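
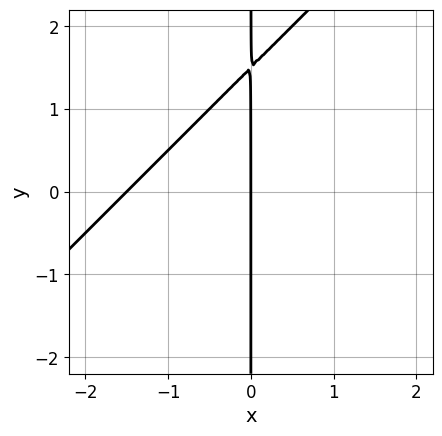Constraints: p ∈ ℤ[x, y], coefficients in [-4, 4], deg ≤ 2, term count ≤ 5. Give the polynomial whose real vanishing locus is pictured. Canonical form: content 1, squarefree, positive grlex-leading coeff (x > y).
(a) deg p = 2. A generic line meets the curve in up to 2 points.
(b) Against the integer gridlines: it meets the x-axis at x = 0 (among the integer gridlines); the visible y-axis segment lies entirely on the curve.
(c) Putting this together gives p.

2*x^2 - 2*x*y + 3*x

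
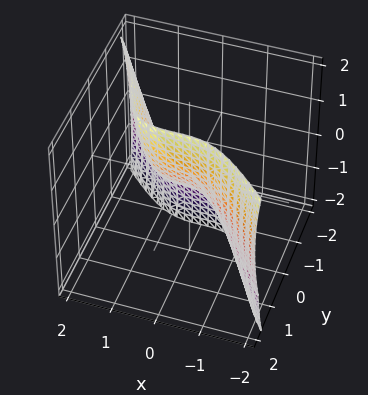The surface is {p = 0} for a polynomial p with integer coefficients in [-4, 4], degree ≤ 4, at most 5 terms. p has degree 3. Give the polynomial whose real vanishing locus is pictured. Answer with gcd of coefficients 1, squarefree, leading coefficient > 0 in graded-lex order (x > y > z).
3*x^3 + 3*y^3 + y*z^2 + y - 3*z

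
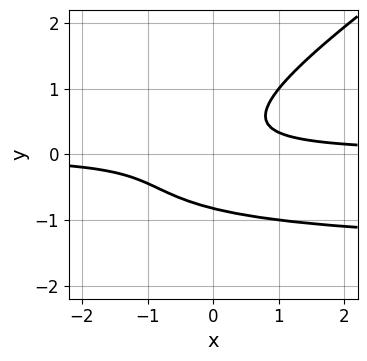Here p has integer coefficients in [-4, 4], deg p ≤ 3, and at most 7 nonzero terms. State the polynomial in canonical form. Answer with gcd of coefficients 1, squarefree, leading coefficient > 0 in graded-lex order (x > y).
(a) deg p = 3. The shape is more complex than any degree-2 curve.
(b) Observable constraints: it misses every integer gridline on the x-axis.
(c) Matching integer coefficients to the picture gives p.

2*x*y^2 - 3*y^3 + 3*x*y - y^2 - 1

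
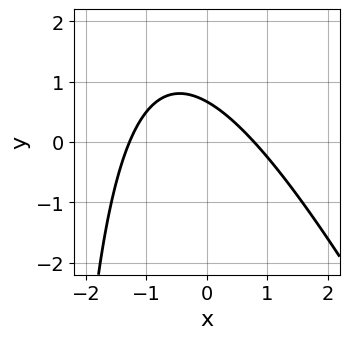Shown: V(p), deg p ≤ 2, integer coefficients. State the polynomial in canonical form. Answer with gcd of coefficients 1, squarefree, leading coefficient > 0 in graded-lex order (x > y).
2*x^2 + x*y + x + 3*y - 2

First, the degree is 2 — a generic line meets the curve in up to 2 points.
Finally, solving for integer coefficients yields p as stated.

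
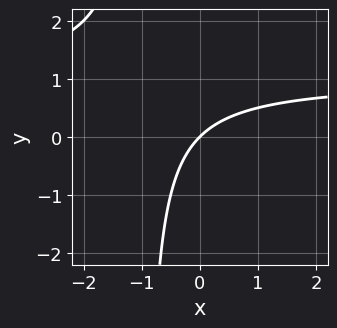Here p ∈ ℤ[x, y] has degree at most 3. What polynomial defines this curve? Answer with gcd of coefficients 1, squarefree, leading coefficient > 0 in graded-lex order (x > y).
x*y - x + y

The degree is 2 — a generic line meets the curve in up to 2 points.
Against the integer gridlines: it meets the y-axis at y = 0 (among the integer gridlines); it meets the x-axis at x = 0 (among the integer gridlines).
Assembling these constraints gives the stated polynomial.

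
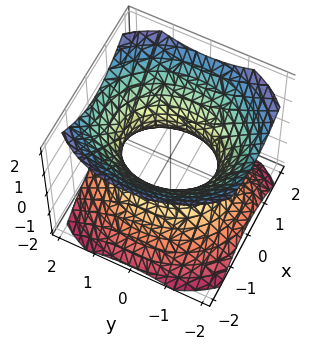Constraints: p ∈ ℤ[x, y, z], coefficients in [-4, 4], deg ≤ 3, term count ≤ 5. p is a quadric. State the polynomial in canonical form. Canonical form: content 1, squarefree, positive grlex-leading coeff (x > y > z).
3*x^2 + 2*y^2 - 3*z^2 - 3

1. Degree: one connected sheet with a waist; a quadric, so deg p = 2.
2. Symmetries: the z ↦ −z reflection is a symmetry, so z appears only in even powers; it's symmetric under x → −x, forcing even powers of x; mirror symmetry y ↦ −y ⇒ only even powers of y.
3. Against the integer gridlines: the x-axis gridline crossings are at x ∈ {-1, 1}; it misses every integer gridline on the z-axis.
4. Matching integer coefficients to the picture gives p.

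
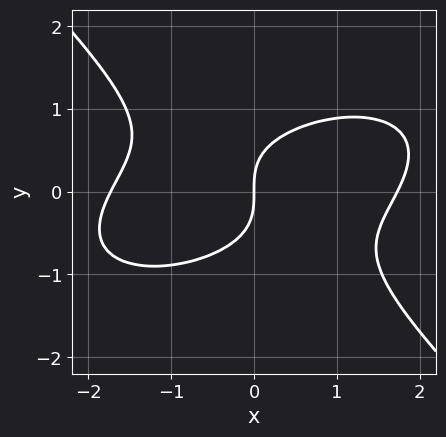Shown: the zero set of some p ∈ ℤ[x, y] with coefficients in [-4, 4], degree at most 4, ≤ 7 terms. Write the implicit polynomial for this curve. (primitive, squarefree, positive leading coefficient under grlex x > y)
x^3 - x^2*y + x*y^2 + 3*y^3 - 3*x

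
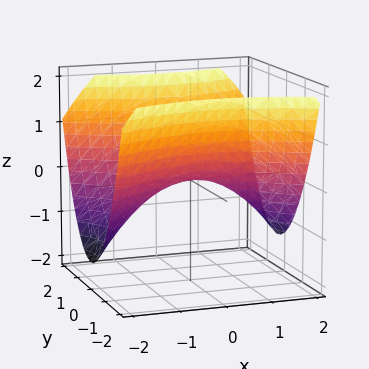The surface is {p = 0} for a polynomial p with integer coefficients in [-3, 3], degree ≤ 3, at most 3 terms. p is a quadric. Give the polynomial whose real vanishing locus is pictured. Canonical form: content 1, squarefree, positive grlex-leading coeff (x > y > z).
1. deg p = 2. A hyperbolic paraboloid; a quadric.
2. Symmetries: mirror symmetry x ↦ −x ⇒ only even powers of x; the y ↦ −y reflection is a symmetry, so y appears only in even powers.
3. Checking where it meets the axes: it meets the x-axis at x = 0 (among the integer gridlines); it crosses the y-axis at the gridline y = 0; it crosses the z-axis at the gridline z = 0.
4. Assembling these constraints gives the stated polynomial.

x^2 - 2*y^2 + 3*z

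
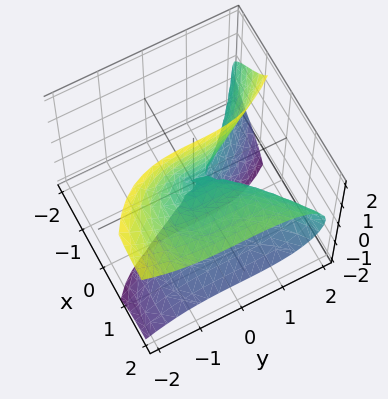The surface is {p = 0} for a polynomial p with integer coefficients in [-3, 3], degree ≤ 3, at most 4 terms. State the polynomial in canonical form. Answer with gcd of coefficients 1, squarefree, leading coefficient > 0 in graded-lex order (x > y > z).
3*x*z^2 + y^3 - 2*x^2

First, deg p = 3. No degree-2 surface has this shape.
Next, from the axis intercepts and sections: it crosses the y-axis at the gridline y = 0; it crosses the x-axis at the gridline x = 0; every point of the z-axis in the box is on the surface.
Finally, together with the visible shape, these determine p as stated.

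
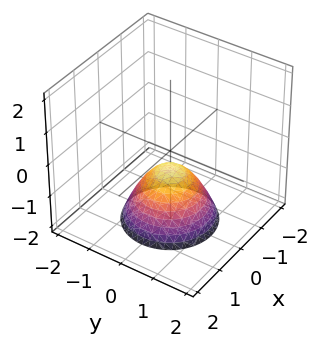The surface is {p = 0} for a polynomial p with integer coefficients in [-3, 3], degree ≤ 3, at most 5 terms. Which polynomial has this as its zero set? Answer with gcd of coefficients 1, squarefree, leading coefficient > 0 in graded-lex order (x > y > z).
2*x^2 + 2*y^2 + 2*z + 1

deg p = 2. The shape is more complex than any degree-1 surface.
Symmetries: every cross-section ⟂ z is a circle, so x, y appear only via x² + y².
Reading off the gridlines: the surface avoids every integer x-axis point in the box; a circular section at z = -2 has radius between 1 and 2.
Assembling these constraints gives the stated polynomial.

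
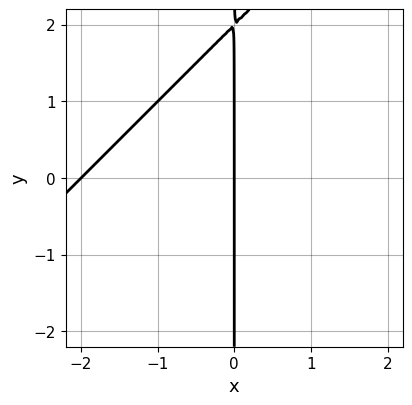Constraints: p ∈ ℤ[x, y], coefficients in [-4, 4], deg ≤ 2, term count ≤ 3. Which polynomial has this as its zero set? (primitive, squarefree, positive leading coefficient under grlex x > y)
deg p = 2. No degree-1 curve has this shape.
From the visible intercepts: the x-axis gridline crossings are at x ∈ {-2, 0}; the visible y-axis segment lies entirely on the curve.
Fitting integer coefficients to these (and the overall shape) gives p.

x^2 - x*y + 2*x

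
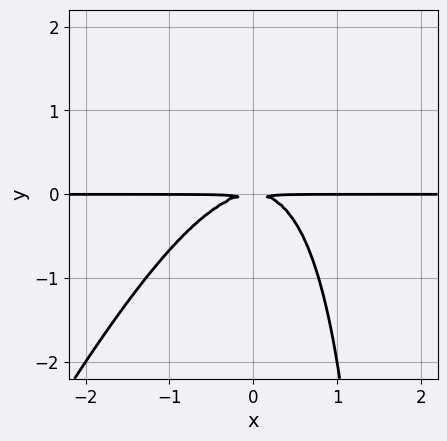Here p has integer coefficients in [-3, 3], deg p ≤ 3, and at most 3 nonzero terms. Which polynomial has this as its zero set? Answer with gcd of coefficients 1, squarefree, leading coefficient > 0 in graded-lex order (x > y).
2*x^2*y - x*y^2 + 2*y^2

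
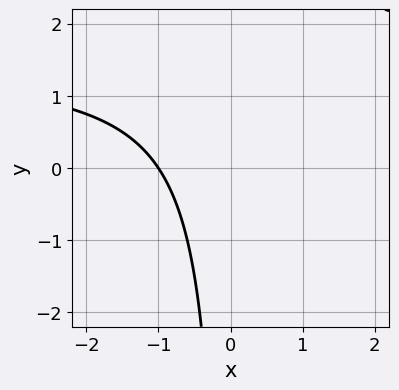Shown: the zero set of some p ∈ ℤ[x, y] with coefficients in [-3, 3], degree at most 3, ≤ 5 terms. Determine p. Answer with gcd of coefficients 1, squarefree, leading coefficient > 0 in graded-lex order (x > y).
2*x*y - 3*x - 3

1. deg p = 2. The shape is more complex than any degree-1 curve.
2. From the axis intercepts and sections: no y-intercept at any integer in the box; it crosses the x-axis at the gridline x = -1.
3. The integer polynomial consistent with all of this is the stated p.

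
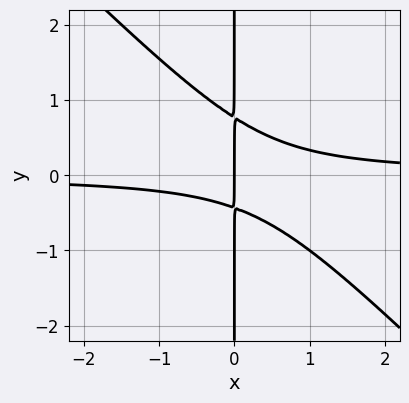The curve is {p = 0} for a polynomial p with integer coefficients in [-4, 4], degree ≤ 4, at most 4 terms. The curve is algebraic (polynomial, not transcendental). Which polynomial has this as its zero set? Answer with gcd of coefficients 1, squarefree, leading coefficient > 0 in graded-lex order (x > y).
3*x^2*y + 3*x*y^2 - x*y - x

1. deg p = 3.
2. Observable constraints: the visible y-axis segment lies entirely on the curve; it crosses the x-axis at the gridline x = 0.
3. Assembling these constraints gives the stated polynomial.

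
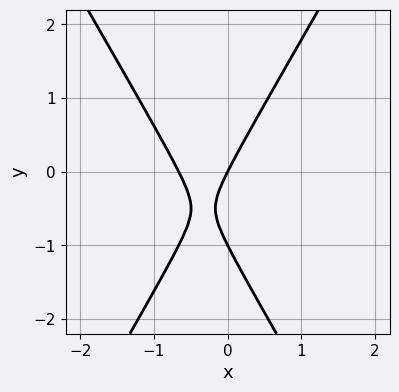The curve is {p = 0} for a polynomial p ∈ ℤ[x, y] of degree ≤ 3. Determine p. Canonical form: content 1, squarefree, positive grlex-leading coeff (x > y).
3*x^2 - y^2 + 2*x - y

1. deg p = 2. No degree-1 curve has this shape.
2. Against the integer gridlines: it crosses the x-axis at the gridline x = 0; among the integer gridlines, it crosses the y-axis at y ∈ {-1, 0}.
3. Assembling these constraints gives the stated polynomial.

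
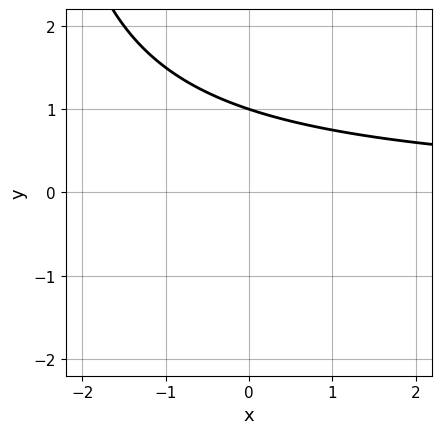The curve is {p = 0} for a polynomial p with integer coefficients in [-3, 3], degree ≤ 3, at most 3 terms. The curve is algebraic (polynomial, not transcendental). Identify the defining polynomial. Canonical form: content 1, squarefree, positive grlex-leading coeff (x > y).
x*y + 3*y - 3

(a) Degree: no degree-1 curve has this shape, so deg p = 2.
(b) From the visible intercepts: one y-axis crossing is at y = 1; no x-intercept at any integer in the box.
(c) Together with the visible shape, these determine p as stated.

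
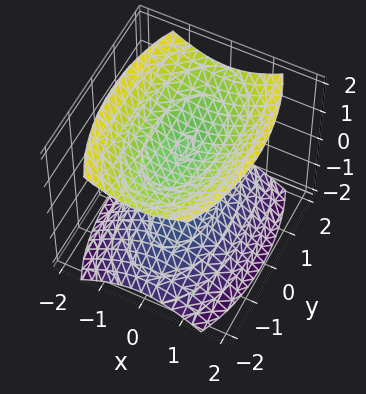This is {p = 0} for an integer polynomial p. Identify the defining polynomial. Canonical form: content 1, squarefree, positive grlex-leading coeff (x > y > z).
1. There are 2 components.
2. deg p = 2.
3. Symmetries: mirror symmetry z ↦ −z ⇒ only even powers of z; it's symmetric under y → −y, forcing even powers of y; the x ↦ −x reflection is a symmetry, so x appears only in even powers.
4. Observable constraints: among the integer gridlines, it crosses the z-axis at z ∈ {-1, 1}; no x-intercept at any integer in the box; it misses every integer gridline on the y-axis.
5. Fitting integer coefficients to these (and the overall shape) gives p.

3*x^2 + y^2 - 3*z^2 + 3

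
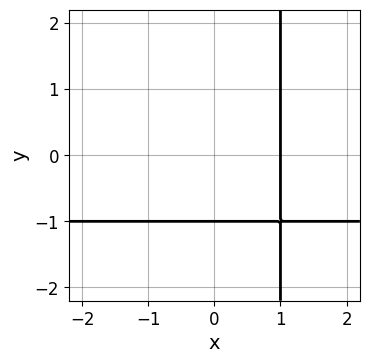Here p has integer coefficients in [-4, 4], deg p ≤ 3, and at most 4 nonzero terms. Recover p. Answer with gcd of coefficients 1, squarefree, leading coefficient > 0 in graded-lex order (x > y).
(a) The degree is 2 — a generic line meets the curve in up to 2 points.
(b) From the axis intercepts and sections: one x-axis crossing is at x = 1; one y-axis crossing is at y = -1.
(c) Fitting integer coefficients to these (and the overall shape) gives p.

x*y + x - y - 1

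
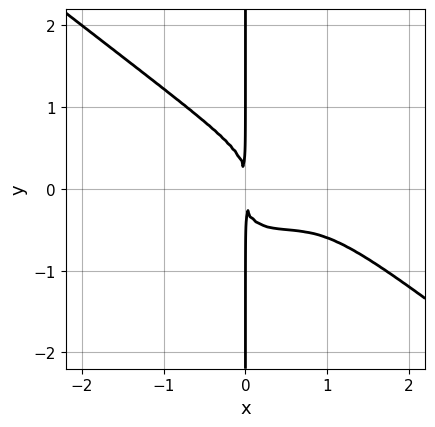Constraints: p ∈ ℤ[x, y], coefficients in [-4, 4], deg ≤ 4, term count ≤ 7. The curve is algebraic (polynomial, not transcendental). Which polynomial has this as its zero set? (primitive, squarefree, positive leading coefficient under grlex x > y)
2*x^4 - x^2*y^2 + 3*x*y^3 - 3*x^3 + 2*x^2

First, deg p = 4.
Next, from the visible intercepts: every point of the y-axis in the box is on the curve.
Finally, fitting integer coefficients to these (and the overall shape) gives p.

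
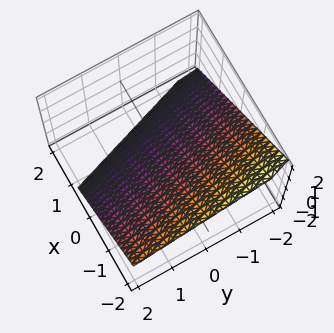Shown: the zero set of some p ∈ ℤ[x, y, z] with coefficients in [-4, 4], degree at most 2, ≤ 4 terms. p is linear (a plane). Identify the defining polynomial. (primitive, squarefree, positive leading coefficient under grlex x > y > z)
The degree is 1 — every cross-section is a straight line — this is a plane.
From the visible intercepts: it meets the y-axis at y = -2 (among the integer gridlines).
Matching integer coefficients to the picture gives p.

3*x + y + 3*z + 2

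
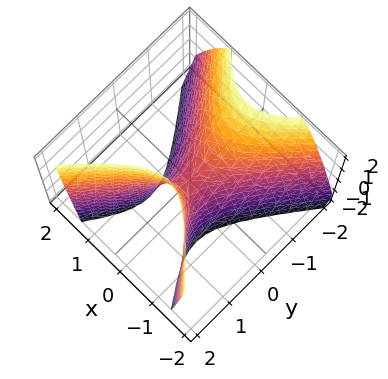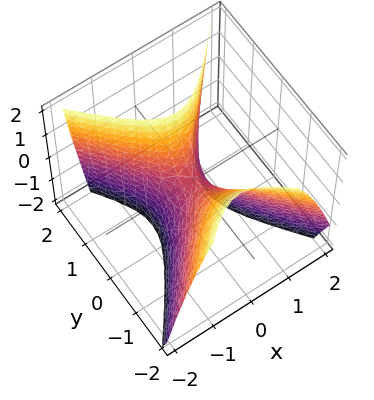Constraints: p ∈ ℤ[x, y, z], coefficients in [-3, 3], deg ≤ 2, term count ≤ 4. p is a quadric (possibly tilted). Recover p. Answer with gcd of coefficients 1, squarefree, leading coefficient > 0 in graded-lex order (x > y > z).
First, deg p = 2. A generic line meets the surface in up to 2 points.
Then, observable constraints: it meets the x-axis at x = 0 (among the integer gridlines); it crosses the y-axis at the gridline y = 0; it meets the z-axis at z = 0 (among the integer gridlines).
Finally, together with the visible shape, these determine p as stated.

3*x^2 - 2*y^2 - y*z + z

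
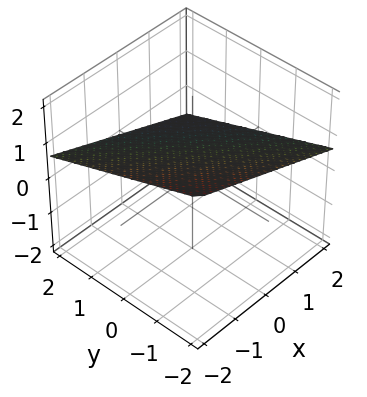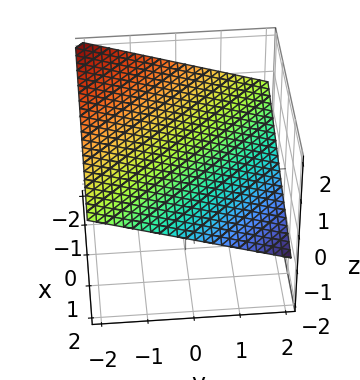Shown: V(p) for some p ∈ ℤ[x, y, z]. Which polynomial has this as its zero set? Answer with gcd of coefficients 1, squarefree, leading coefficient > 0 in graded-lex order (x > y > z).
x + y + 3*z - 2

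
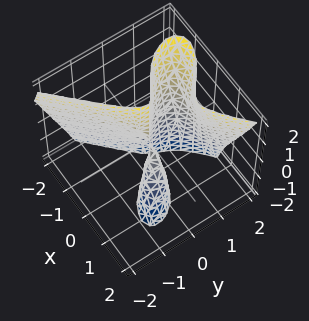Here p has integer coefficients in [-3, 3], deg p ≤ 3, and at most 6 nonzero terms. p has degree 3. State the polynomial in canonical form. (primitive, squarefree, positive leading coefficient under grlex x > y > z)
First, the picture has 2 separate pieces.
Next, deg p = 3.
Then, from the axis intercepts and sections: every point of the z-axis in the box is on the surface; it crosses the x-axis at the gridline x = 0; it crosses the y-axis at the gridline y = 0.
Finally, matching integer coefficients to the picture gives p.

2*x^3 - 2*x*y*z - 2*y^3 + x*z + 3*y^2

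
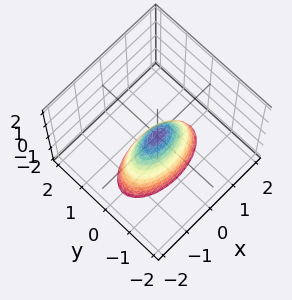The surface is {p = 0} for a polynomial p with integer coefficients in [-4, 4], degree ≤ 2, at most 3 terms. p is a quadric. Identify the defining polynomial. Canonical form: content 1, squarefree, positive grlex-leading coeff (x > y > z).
deg p = 2. A single bowl opening along one axis; a quadric.
Symmetries: it's symmetric under y → −y, forcing even powers of y; it's symmetric under x → −x, forcing even powers of x.
From the axis intercepts and sections: it meets the z-axis at z = 0 (among the integer gridlines); it meets the x-axis at x = 0 (among the integer gridlines).
Assembling these constraints gives the stated polynomial.

x^2 + 3*y^2 + z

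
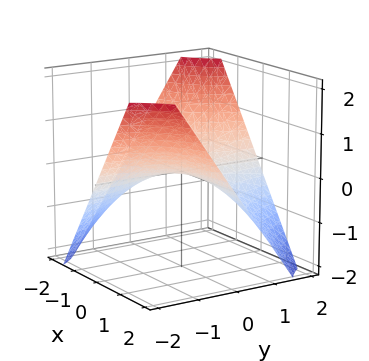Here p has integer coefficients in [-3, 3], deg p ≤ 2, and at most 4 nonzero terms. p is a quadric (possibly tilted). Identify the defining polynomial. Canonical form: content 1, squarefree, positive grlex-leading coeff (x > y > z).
(a) The degree is 2 — the shape is more complex than any degree-1 surface.
(b) Reading off the gridlines: it crosses the z-axis at the gridline z = 0; every point of the x-axis in the box is on the surface; the visible y-axis segment lies entirely on the surface.
(c) The integer polynomial consistent with all of this is the stated p.

2*x*y + 3*z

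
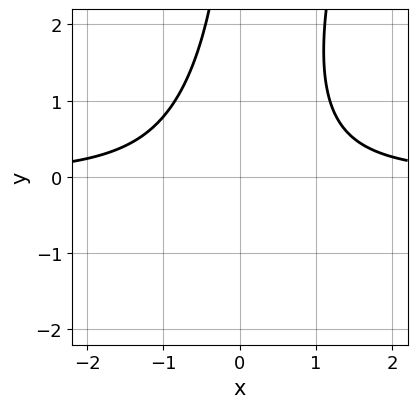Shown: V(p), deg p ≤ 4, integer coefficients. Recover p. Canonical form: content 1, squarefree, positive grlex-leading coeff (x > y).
3*x^2*y - x*y^2 - 3

The degree is 3 — no degree-2 curve has this shape.
Checking where it meets the axes: the curve avoids every integer x-axis point in the box; it misses every integer gridline on the y-axis.
Assembling these constraints gives the stated polynomial.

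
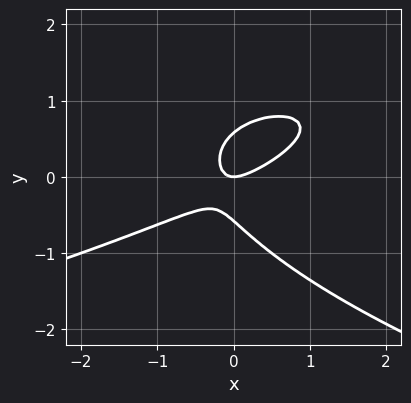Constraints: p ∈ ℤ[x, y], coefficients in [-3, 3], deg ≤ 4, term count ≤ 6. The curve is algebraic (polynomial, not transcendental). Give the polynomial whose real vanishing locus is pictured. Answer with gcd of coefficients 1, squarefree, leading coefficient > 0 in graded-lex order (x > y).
3*y^3 + 2*x^2 - 3*x*y - y

The degree is 3 — no degree-2 curve has this shape.
From the axis intercepts and sections: it crosses the y-axis at the gridline y = 0; it meets the x-axis at x = 0 (among the integer gridlines).
Fitting integer coefficients to these (and the overall shape) gives p.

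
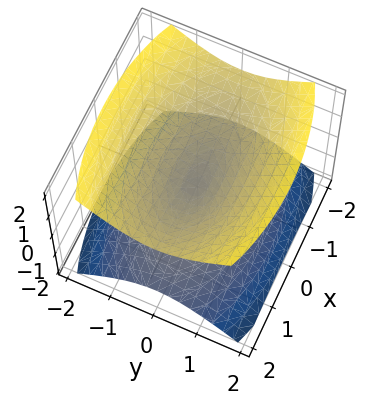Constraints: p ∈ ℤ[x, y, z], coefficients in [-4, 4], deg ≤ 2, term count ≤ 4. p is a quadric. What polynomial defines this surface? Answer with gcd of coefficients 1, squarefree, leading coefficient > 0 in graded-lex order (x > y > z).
x^2 + 3*y^2 - 3*z^2

1. There are 2 components.
2. Degree: a double cone through the origin; a quadric, so deg p = 2.
3. Symmetries: mirror symmetry z ↦ −z ⇒ only even powers of z; it's symmetric under x → −x, forcing even powers of x; the y ↦ −y reflection is a symmetry, so y appears only in even powers.
4. Checking where it meets the axes: it crosses the y-axis at the gridline y = 0; it meets the x-axis at x = 0 (among the integer gridlines); it meets the z-axis at z = 0 (among the integer gridlines).
5. Fitting integer coefficients to these (and the overall shape) gives p.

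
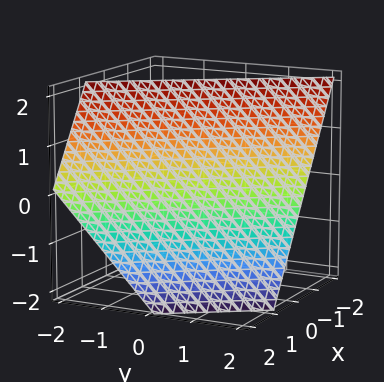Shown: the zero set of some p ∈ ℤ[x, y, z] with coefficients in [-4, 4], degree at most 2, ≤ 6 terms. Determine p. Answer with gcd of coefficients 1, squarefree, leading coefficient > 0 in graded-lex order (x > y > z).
3*x + 2*y + 2*z - 2

First, the degree is 1 — every cross-section is a straight line — this is a plane.
Then, reading off the gridlines: it meets the z-axis at z = 1 (among the integer gridlines); it meets the y-axis at y = 1 (among the integer gridlines).
Finally, assembling these constraints gives the stated polynomial.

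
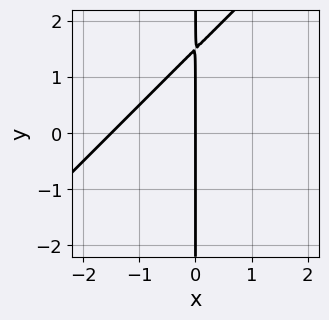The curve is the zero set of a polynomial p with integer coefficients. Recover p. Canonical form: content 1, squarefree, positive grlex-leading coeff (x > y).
1. Degree: the shape is more complex than any degree-1 curve, so deg p = 2.
2. Observable constraints: every point of the y-axis in the box is on the curve; it crosses the x-axis at the gridline x = 0.
3. These observations pin down the coefficients.

2*x^2 - 2*x*y + 3*x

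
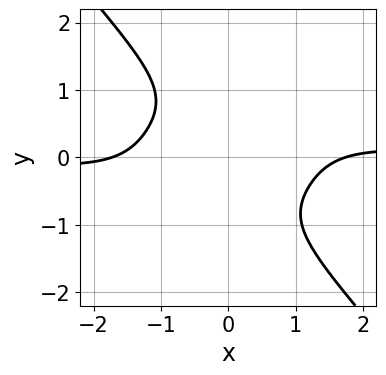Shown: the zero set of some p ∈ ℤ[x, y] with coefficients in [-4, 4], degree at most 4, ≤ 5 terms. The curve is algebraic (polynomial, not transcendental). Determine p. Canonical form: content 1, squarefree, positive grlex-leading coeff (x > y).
1. deg p = 4.
2. Checking where it meets the axes: it misses every integer gridline on the y-axis.
3. These observations pin down the coefficients.

2*x^3*y + 2*x*y^3 + 3*y^4 - x^2 + 3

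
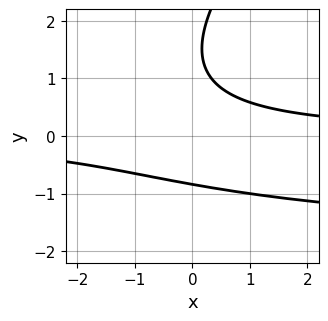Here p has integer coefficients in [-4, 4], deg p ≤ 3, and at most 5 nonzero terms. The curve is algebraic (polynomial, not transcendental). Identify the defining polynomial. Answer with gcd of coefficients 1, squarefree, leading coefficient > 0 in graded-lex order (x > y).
x*y^2 - y^3 + 2*x*y + 2*y^2 - 2

Degree: a generic line meets the curve in up to 3 points, so deg p = 3.
From the axis intercepts and sections: the curve avoids every integer x-axis point in the box.
The integer polynomial consistent with all of this is the stated p.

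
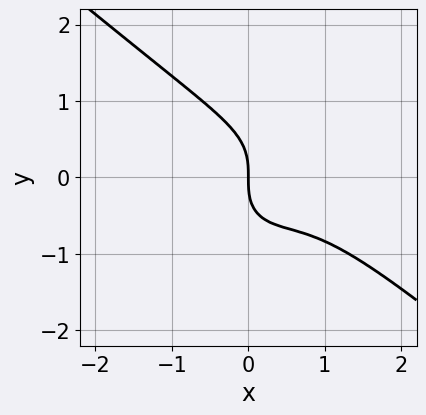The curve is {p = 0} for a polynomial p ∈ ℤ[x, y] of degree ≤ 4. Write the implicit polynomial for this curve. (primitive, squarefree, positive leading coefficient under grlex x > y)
(a) deg p = 3.
(b) Checking where it meets the axes: one x-axis crossing is at x = 0; one y-axis crossing is at y = 0.
(c) Fitting integer coefficients to these (and the overall shape) gives p.

2*x^3 + x^2*y + 2*y^3 - 2*x^2 + 2*x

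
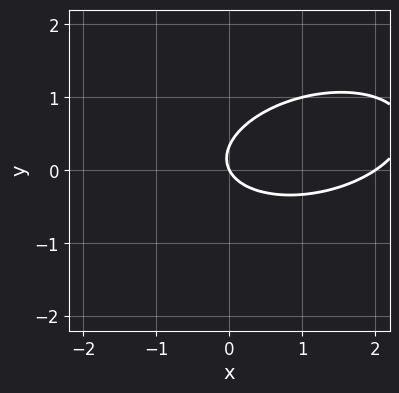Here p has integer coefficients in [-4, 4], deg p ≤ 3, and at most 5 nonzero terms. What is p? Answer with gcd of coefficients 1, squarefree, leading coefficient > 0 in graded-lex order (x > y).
x^2 - x*y + 3*y^2 - 2*x - y

The degree is 2 — no degree-1 curve has this shape.
Checking where it meets the axes: among the integer gridlines, it crosses the x-axis at x ∈ {0, 2}; one y-axis crossing is at y = 0.
These observations pin down the coefficients.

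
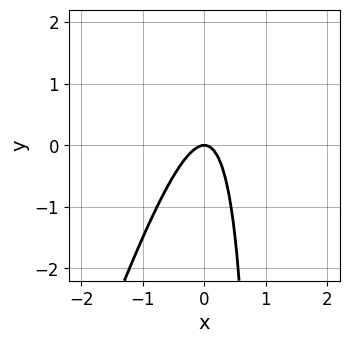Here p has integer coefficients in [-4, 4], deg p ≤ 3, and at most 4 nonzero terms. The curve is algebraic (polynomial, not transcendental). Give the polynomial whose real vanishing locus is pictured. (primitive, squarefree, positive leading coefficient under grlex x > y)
First, the degree is 2 — a generic line meets the curve in up to 2 points.
Next, reading off the gridlines: it crosses the y-axis at the gridline y = 0; it crosses the x-axis at the gridline x = 0.
Finally, the integer polynomial consistent with all of this is the stated p.

3*x^2 - x*y + y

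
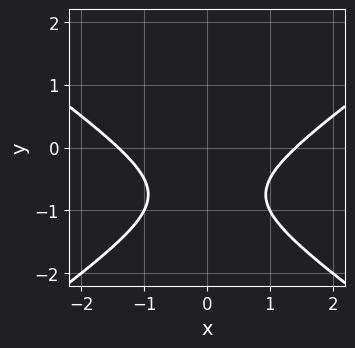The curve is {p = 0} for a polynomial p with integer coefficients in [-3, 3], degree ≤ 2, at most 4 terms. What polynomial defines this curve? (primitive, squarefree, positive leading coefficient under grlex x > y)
x^2 - 2*y^2 - 3*y - 2

deg p = 2. No degree-1 curve has this shape.
Symmetries: the x ↦ −x reflection is a symmetry, so x appears only in even powers.
From the axis intercepts and sections: no y-intercept at any integer in the box.
Assembling these constraints gives the stated polynomial.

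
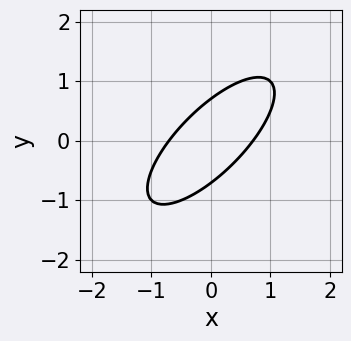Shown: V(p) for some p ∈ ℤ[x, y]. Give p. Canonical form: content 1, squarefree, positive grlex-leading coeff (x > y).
First, degree: the shape is more complex than any degree-1 curve, so deg p = 2.
Finally, putting this together gives p.

2*x^2 - 3*x*y + 2*y^2 - 1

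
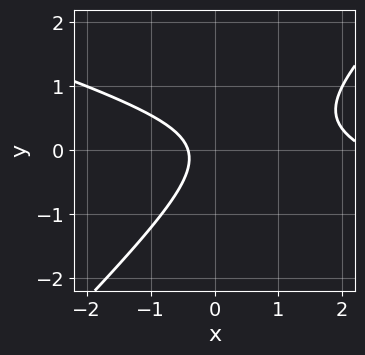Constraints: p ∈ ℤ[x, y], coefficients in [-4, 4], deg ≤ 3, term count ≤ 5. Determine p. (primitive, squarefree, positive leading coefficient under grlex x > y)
1. deg p = 2. A generic line meets the curve in up to 2 points.
2. Against the integer gridlines: the curve avoids every integer y-axis point in the box.
3. Assembling these constraints gives the stated polynomial.

x^2 + 2*x*y - 3*y^2 - 2*x - 1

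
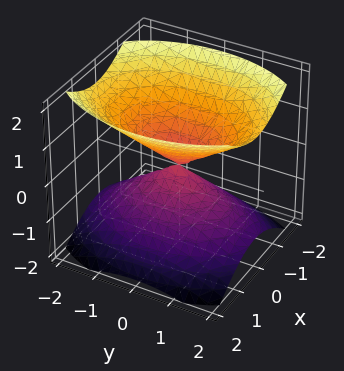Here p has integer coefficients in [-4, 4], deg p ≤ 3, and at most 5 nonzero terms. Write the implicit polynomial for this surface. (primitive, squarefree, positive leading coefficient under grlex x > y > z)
2*x^2 + y^2 - 2*z^2

1. There are 2 components. Treating them together as one polynomial.
2. Degree: two nappes meeting at a single point; a quadric, so deg p = 2.
3. Symmetries: it's symmetric under x → −x, forcing even powers of x; the y ↦ −y reflection is a symmetry, so y appears only in even powers; the z ↦ −z reflection is a symmetry, so z appears only in even powers.
4. Against the integer gridlines: it meets the y-axis at y = 0 (among the integer gridlines); one x-axis crossing is at x = 0; it crosses the z-axis at the gridline z = 0.
5. Fitting integer coefficients to these (and the overall shape) gives p.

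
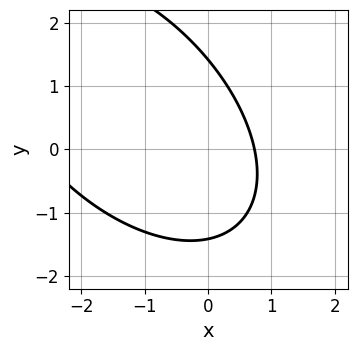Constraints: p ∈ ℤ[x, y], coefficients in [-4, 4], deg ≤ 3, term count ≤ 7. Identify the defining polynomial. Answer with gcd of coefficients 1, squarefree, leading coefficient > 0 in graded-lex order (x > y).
1. deg p = 2. A generic line meets the curve in up to 2 points.
2. Solving for integer coefficients yields p as stated.

x^2 + x*y + y^2 + 2*x - 2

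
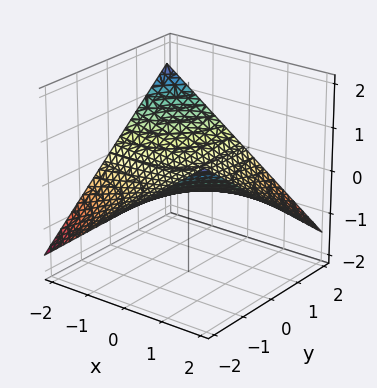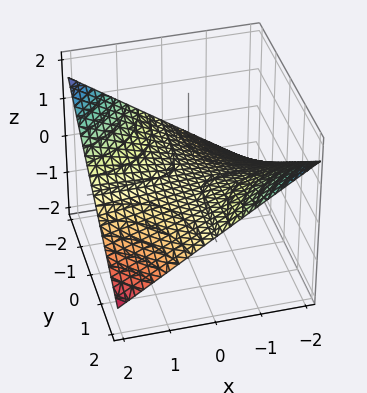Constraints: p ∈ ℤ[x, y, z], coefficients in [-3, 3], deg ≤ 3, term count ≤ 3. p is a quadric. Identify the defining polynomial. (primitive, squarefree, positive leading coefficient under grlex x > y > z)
x*y + 3*z

1. The degree is 2 — a hyperbolic paraboloid; a quadric.
2. Reading off the gridlines: the visible y-axis segment lies entirely on the surface; it crosses the z-axis at the gridline z = 0.
3. Together with the visible shape, these determine p as stated. Check: (-2, 0, 0) on the x-axis lies on the surface, and p(-2, 0, 0) = 0. ✓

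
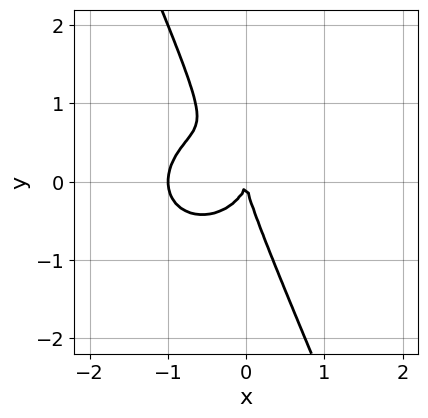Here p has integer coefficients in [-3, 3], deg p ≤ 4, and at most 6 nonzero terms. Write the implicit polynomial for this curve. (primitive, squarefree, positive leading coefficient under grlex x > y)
(a) Degree: the shape is more complex than any degree-2 curve, so deg p = 3.
(b) Observable constraints: the x-axis gridline crossings are at x ∈ {-1, 0}; it crosses the y-axis at the gridline y = 0.
(c) Assembling these constraints gives the stated polynomial.

2*x^3 + 2*x*y^2 + y^3 + 2*x^2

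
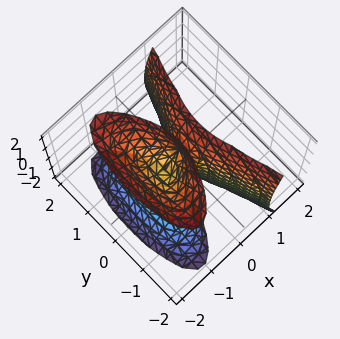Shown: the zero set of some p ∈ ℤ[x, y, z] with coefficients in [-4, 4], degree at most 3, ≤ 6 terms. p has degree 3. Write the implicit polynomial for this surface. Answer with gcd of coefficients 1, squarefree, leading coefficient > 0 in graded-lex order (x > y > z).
3*x^3 - x*z^2 + 3*x^2 - y^2 + x

1. deg p = 3.
2. Against the integer gridlines: one y-axis crossing is at y = 0; it crosses the x-axis at the gridline x = 0; every point of the z-axis in the box is on the surface.
3. Assembling these constraints gives the stated polynomial.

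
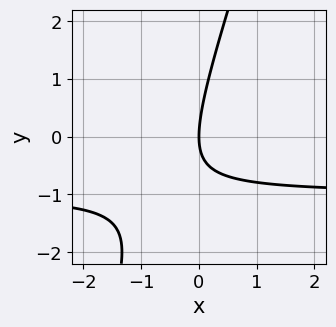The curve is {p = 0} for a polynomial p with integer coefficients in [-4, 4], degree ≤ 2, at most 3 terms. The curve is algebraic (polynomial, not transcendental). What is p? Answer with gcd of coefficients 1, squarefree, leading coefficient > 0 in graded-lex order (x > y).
3*x*y - y^2 + 3*x

1. Degree: no degree-1 curve has this shape, so deg p = 2.
2. Checking where it meets the axes: it meets the x-axis at x = 0 (among the integer gridlines); it crosses the y-axis at the gridline y = 0.
3. These observations pin down the coefficients.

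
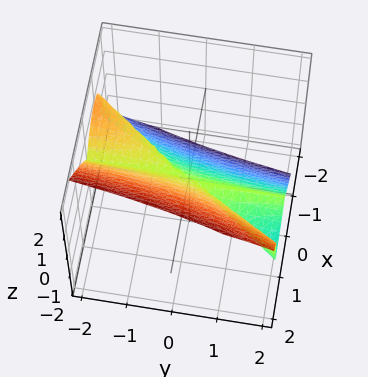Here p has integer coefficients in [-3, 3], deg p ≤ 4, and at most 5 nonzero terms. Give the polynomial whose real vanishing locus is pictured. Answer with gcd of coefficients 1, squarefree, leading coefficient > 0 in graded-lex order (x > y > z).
3*x^3 - 2*x^2*y - 2*z^3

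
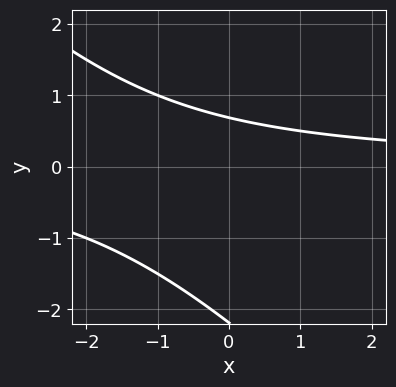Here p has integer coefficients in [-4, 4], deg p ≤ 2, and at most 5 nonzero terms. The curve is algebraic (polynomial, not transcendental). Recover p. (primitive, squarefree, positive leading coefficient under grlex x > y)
2*x*y + 2*y^2 + 3*y - 3

First, deg p = 2.
Next, against the integer gridlines: no x-intercept at any integer in the box.
Finally, putting this together gives p.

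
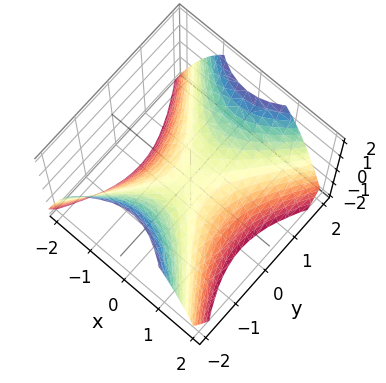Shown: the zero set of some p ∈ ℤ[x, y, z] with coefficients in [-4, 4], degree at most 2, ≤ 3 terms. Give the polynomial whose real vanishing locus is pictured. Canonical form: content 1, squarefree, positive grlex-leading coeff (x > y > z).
3*x^2 - 2*y^2 + 3*z

First, degree: a hyperbolic paraboloid; a quadric, so deg p = 2.
Then, symmetries: it's symmetric under y → −y, forcing even powers of y; the x ↦ −x reflection is a symmetry, so x appears only in even powers.
Then, reading off the gridlines: it crosses the z-axis at the gridline z = 0; it meets the y-axis at y = 0 (among the integer gridlines).
Finally, fitting integer coefficients to these (and the overall shape) gives p.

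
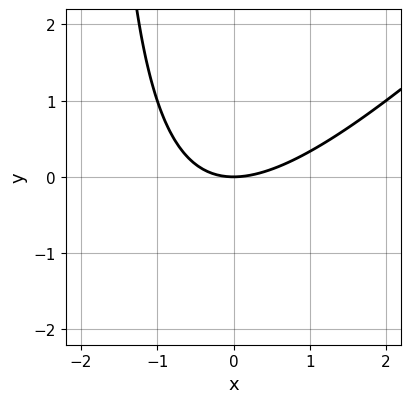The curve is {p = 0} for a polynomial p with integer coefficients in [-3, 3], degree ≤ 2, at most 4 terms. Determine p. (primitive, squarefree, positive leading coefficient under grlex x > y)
x^2 - x*y - 2*y

The degree is 2 — a generic line meets the curve in up to 2 points.
Against the integer gridlines: one x-axis crossing is at x = 0; it meets the y-axis at y = 0 (among the integer gridlines).
Assembling these constraints gives the stated polynomial.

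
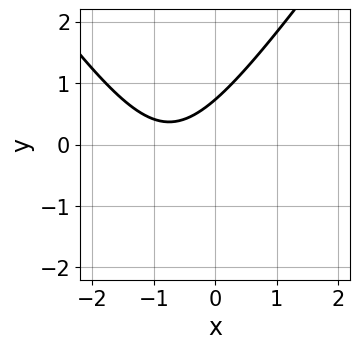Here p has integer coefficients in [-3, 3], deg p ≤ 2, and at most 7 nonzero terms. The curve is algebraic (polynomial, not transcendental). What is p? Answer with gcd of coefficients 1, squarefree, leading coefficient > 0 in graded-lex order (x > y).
2*x^2 - y^2 + 3*x - 2*y + 2

First, deg p = 2. A generic line meets the curve in up to 2 points.
Then, reading off the gridlines: the curve avoids every integer x-axis point in the box.
Finally, matching integer coefficients to the picture gives p.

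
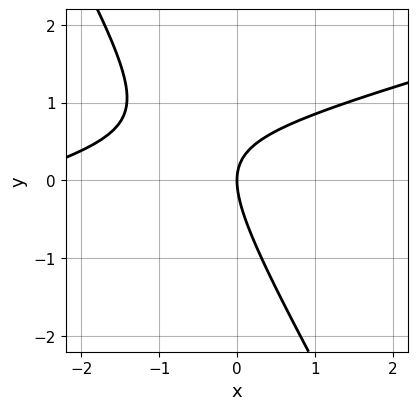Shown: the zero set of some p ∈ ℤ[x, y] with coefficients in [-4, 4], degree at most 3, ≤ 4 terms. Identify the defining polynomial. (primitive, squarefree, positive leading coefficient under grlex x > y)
1. deg p = 2. A generic line meets the curve in up to 2 points.
2. From the visible intercepts: it meets the x-axis at x = 0 (among the integer gridlines); it meets the y-axis at y = 0 (among the integer gridlines).
3. Assembling these constraints gives the stated polynomial.

x^2 - 3*x*y - 2*y^2 + 3*x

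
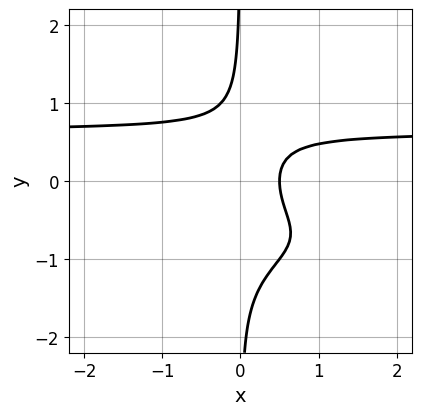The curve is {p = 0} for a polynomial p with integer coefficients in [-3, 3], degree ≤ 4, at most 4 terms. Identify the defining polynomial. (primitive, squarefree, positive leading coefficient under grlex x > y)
3*x*y^3 + 3*x*y^2 - 2*x + 1

(a) deg p = 4. No degree-3 curve has this shape.
(b) Checking where it meets the axes: no y-intercept at any integer in the box.
(c) These observations pin down the coefficients.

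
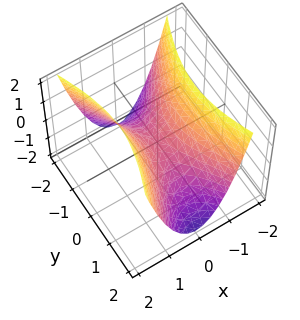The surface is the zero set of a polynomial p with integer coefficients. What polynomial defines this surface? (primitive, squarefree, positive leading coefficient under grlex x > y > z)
(a) deg p = 2.
(b) Symmetries: it's symmetric under x → −x, forcing even powers of x; it's symmetric under y → −y, forcing even powers of y.
(c) From the axis intercepts and sections: it meets the x-axis at x = 0 (among the integer gridlines); it meets the z-axis at z = 0 (among the integer gridlines); one y-axis crossing is at y = 0.
(d) Solving for integer coefficients yields p as stated.

3*x^2 - y^2 - 2*z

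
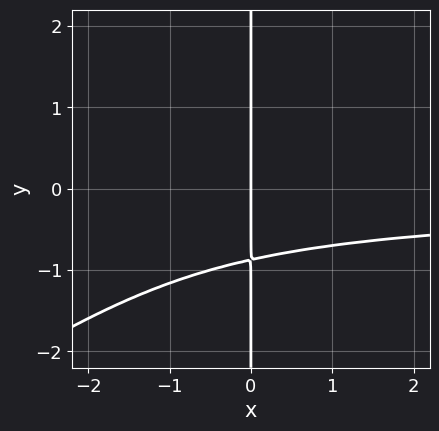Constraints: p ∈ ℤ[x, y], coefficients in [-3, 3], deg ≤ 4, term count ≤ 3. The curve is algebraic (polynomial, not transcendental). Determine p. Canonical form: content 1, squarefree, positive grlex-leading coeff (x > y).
The degree is 4 — a generic line meets the curve in up to 4 points.
Reading off the gridlines: one x-axis crossing is at x = 0; the visible y-axis segment lies entirely on the curve.
Assembling these constraints gives the stated polynomial.

2*x^2*y^2 - 3*x*y^3 - 2*x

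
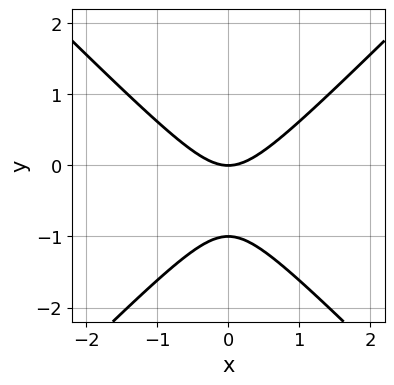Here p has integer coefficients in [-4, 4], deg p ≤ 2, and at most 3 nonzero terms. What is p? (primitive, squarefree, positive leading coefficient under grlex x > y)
x^2 - y^2 - y

deg p = 2.
Symmetries: the x ↦ −x reflection is a symmetry, so x appears only in even powers.
From the visible intercepts: it meets the x-axis at x = 0 (among the integer gridlines); the y-axis gridline crossings are at y ∈ {-1, 0}.
Putting this together gives p.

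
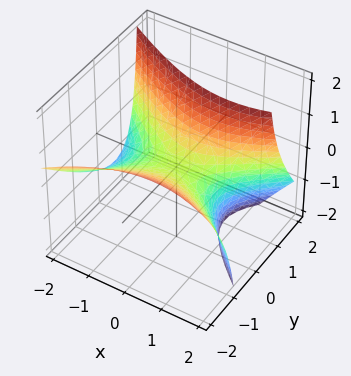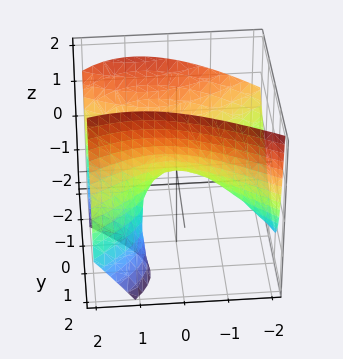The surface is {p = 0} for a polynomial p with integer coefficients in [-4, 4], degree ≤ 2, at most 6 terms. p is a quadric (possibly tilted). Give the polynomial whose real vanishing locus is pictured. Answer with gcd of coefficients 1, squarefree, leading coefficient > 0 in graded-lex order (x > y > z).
x^2 - x*z - 2*y^2 - 2*y*z + 2*z

First, degree: no degree-1 surface has this shape, so deg p = 2.
Then, checking where it meets the axes: one z-axis crossing is at z = 0; it crosses the x-axis at the gridline x = 0; it crosses the y-axis at the gridline y = 0.
Finally, matching integer coefficients to the picture gives p.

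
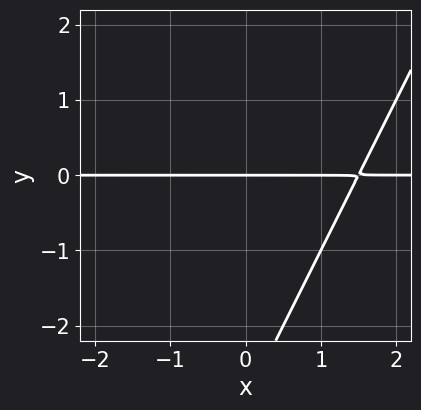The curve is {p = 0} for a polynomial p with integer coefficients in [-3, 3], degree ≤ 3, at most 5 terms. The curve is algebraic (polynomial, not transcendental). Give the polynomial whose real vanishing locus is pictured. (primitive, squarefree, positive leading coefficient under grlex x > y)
2*x*y - y^2 - 3*y

Degree: a generic line meets the curve in up to 2 points, so deg p = 2.
Reading off the gridlines: one y-axis crossing is at y = 0; the visible x-axis segment lies entirely on the curve.
Together with the visible shape, these determine p as stated.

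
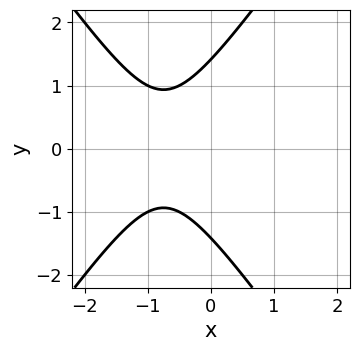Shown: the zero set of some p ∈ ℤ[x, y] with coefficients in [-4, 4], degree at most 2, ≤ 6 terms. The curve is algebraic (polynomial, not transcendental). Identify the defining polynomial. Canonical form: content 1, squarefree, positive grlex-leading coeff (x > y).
First, degree: the shape is more complex than any degree-1 curve, so deg p = 2.
Then, symmetries: the y ↦ −y reflection is a symmetry, so y appears only in even powers.
Next, checking where it meets the axes: no x-intercept at any integer in the box.
Finally, together with the visible shape, these determine p as stated.

2*x^2 - y^2 + 3*x + 2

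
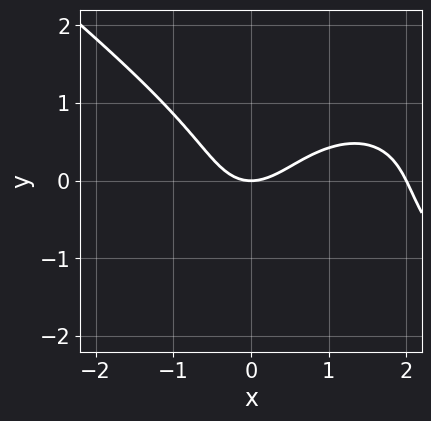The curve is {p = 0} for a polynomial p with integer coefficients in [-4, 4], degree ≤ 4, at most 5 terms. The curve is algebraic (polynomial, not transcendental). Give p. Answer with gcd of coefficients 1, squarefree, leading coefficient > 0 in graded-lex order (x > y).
(a) The degree is 3 — no degree-2 curve has this shape.
(b) Observable constraints: among the integer gridlines, it crosses the x-axis at x ∈ {0, 2}; one y-axis crossing is at y = 0.
(c) Solving for integer coefficients yields p as stated.

x^3 + 2*y^3 - 2*x^2 + 2*y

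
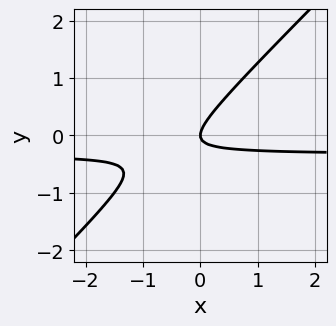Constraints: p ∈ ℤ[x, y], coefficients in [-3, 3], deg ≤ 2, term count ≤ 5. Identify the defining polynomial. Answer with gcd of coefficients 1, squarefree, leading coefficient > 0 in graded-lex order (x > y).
3*x*y - 3*y^2 + x

1. deg p = 2. A generic line meets the curve in up to 2 points.
2. Against the integer gridlines: it crosses the y-axis at the gridline y = 0; one x-axis crossing is at x = 0.
3. Together with the visible shape, these determine p as stated.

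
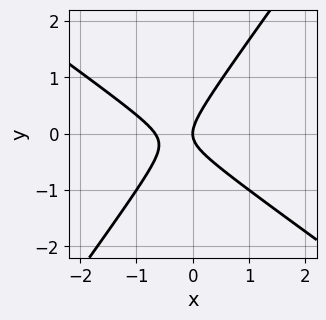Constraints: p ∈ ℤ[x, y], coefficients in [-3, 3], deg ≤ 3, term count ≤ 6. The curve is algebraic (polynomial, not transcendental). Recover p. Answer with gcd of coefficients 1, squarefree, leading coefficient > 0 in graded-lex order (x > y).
3*x^2 + 2*x*y - 3*y^2 + 2*x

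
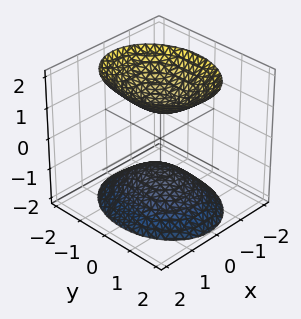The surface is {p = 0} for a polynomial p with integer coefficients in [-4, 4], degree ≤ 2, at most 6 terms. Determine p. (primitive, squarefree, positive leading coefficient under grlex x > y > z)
The picture has 2 separate pieces. Treating them together as one polynomial.
The degree is 2 — two separate bowl-shaped sheets opening away from each other; a quadric.
Symmetries: it's symmetric under x → −x, forcing even powers of x; it's symmetric under z → −z, forcing even powers of z; the y ↦ −y reflection is a symmetry, so y appears only in even powers.
Observable constraints: the surface avoids every integer x-axis point in the box; among the integer gridlines, it crosses the z-axis at z ∈ {-1, 1}.
Fitting integer coefficients to these (and the overall shape) gives p.

3*x^2 + 2*y^2 - 2*z^2 + 2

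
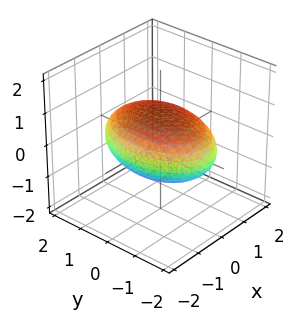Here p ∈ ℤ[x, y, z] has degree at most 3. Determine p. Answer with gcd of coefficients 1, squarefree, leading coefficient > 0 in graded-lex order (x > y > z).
2*x^2 + y^2 + 3*z^2 - 3

(a) Degree: bounded and convex; a quadric, so deg p = 2.
(b) Symmetries: mirror symmetry x ↦ −x ⇒ only even powers of x; it's symmetric under z → −z, forcing even powers of z; mirror symmetry y ↦ −y ⇒ only even powers of y.
(c) Observable constraints: the z-axis gridline crossings are at z ∈ {-1, 1}.
(d) Putting this together gives p.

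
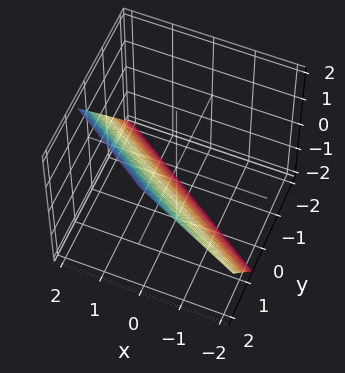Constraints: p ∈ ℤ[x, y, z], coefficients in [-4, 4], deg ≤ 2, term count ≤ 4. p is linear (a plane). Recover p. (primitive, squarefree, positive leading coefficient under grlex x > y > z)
2*x + 3*y - 2*z - 2

First, degree: the surface is flat (a plane), so deg p = 1.
Then, checking where it meets the axes: one x-axis crossing is at x = 1; one z-axis crossing is at z = -1.
Finally, these observations pin down the coefficients.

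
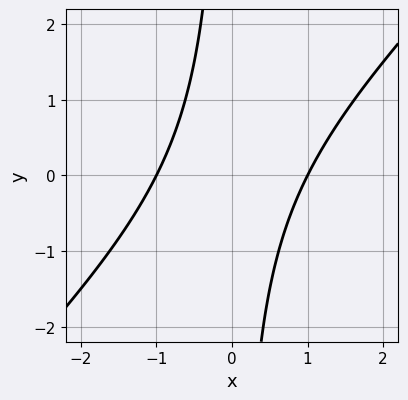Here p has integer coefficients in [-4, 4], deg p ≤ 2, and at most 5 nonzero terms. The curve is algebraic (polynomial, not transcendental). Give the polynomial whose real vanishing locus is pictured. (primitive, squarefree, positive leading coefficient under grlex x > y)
x^2 - x*y - 1

1. The degree is 2 — no degree-1 curve has this shape.
2. Checking where it meets the axes: it misses every integer gridline on the y-axis; the x-axis gridline crossings are at x ∈ {-1, 1}.
3. Together with the visible shape, these determine p as stated.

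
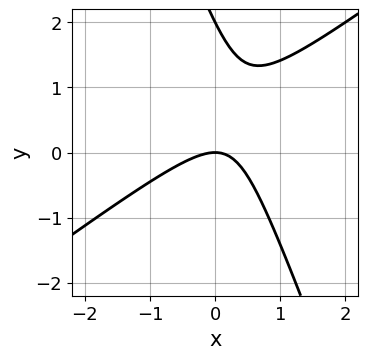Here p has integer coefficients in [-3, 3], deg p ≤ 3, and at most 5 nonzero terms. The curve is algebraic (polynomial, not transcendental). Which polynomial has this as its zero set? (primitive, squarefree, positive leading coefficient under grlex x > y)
(a) deg p = 2. A generic line meets the curve in up to 2 points.
(b) Reading off the gridlines: among the integer gridlines, it crosses the y-axis at y ∈ {0, 2}; it crosses the x-axis at the gridline x = 0.
(c) The integer polynomial consistent with all of this is the stated p.

2*x^2 - 2*x*y - y^2 + 2*y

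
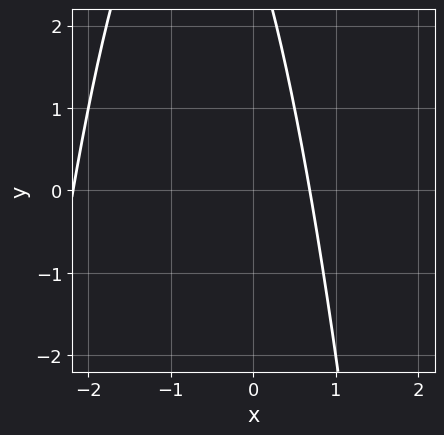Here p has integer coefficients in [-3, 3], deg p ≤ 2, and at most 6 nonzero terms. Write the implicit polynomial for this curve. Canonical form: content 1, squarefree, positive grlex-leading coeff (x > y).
2*x^2 + 3*x + y - 3

The degree is 2 — the shape is more complex than any degree-1 curve.
From the axis intercepts and sections: the curve avoids every integer y-axis point in the box.
These observations pin down the coefficients.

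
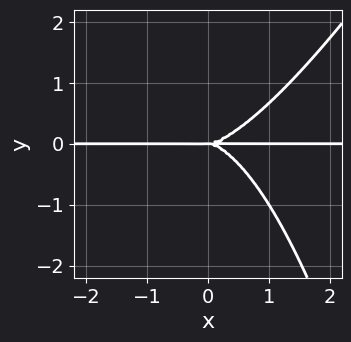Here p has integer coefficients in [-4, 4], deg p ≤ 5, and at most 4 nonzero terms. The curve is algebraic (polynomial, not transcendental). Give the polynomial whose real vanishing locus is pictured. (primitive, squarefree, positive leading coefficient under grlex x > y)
Degree: a generic line meets the curve in up to 4 points, so deg p = 4.
Reading off the gridlines: it crosses the y-axis at the gridline y = 0; every point of the x-axis in the box is on the curve.
Fitting integer coefficients to these (and the overall shape) gives p.

2*x^3*y - x^2*y^2 - 3*y^3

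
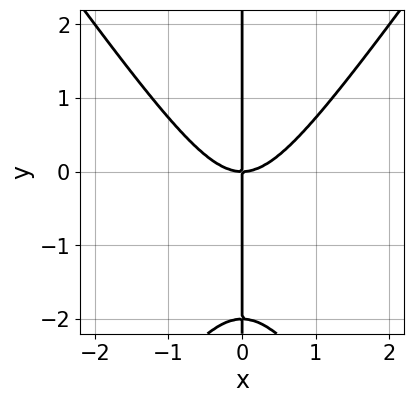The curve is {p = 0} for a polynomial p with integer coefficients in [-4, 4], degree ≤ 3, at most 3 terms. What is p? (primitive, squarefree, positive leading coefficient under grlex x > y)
First, degree: the shape is more complex than any degree-2 curve, so deg p = 3.
Then, observable constraints: it meets the x-axis at x = 0 (among the integer gridlines); the visible y-axis segment lies entirely on the curve.
Finally, these observations pin down the coefficients.

2*x^3 - x*y^2 - 2*x*y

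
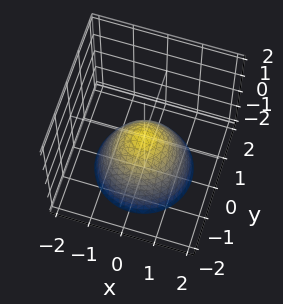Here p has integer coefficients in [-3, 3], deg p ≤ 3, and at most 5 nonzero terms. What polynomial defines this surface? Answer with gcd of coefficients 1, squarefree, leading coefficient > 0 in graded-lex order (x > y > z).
x^2 + y^2 + z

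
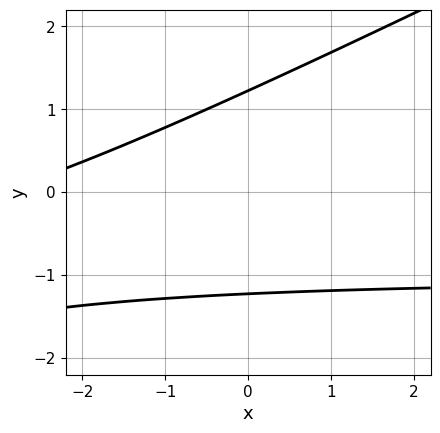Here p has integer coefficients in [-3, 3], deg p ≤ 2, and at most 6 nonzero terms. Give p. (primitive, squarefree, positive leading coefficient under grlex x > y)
(a) The degree is 2 — the shape is more complex than any degree-1 curve.
(b) Against the integer gridlines: the curve avoids every integer x-axis point in the box.
(c) Solving for integer coefficients yields p as stated.

x*y - 2*y^2 + x + 3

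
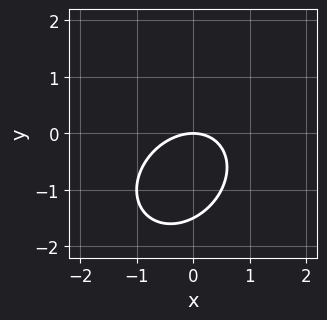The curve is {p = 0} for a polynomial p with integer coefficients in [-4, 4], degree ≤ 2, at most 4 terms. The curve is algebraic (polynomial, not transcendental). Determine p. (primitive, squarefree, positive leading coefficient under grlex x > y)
2*x^2 - x*y + 2*y^2 + 3*y

First, the degree is 2 — a generic line meets the curve in up to 2 points.
Then, from the axis intercepts and sections: it meets the y-axis at y = 0 (among the integer gridlines); one x-axis crossing is at x = 0.
Finally, putting this together gives p.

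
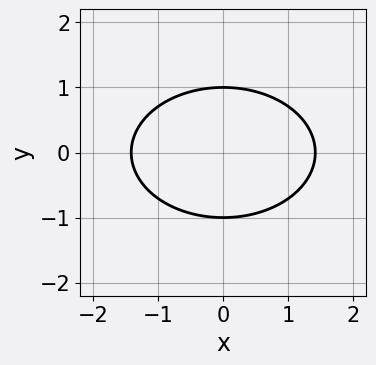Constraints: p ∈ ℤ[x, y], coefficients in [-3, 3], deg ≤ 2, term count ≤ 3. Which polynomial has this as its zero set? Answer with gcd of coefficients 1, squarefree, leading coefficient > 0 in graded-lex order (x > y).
x^2 + 2*y^2 - 2

(a) Degree: no degree-1 curve has this shape, so deg p = 2.
(b) Symmetries: the x ↦ −x reflection is a symmetry, so x appears only in even powers; mirror symmetry y ↦ −y ⇒ only even powers of y.
(c) Against the integer gridlines: the y-axis gridline crossings are at y ∈ {-1, 1}.
(d) Assembling these constraints gives the stated polynomial.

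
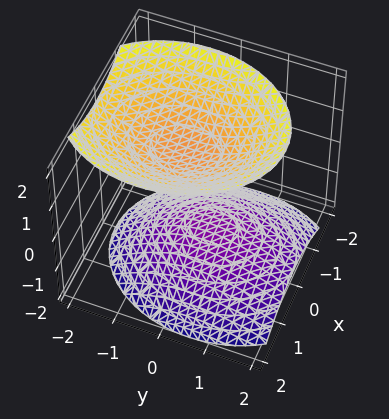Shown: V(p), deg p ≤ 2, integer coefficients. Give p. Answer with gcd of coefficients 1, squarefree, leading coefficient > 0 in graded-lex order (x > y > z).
3*x^2 + 2*y^2 + y*z - 3*z^2 + 3

First, I count 2 distinct pieces.
Then, the degree is 2 — no degree-1 surface has this shape.
Next, against the integer gridlines: it misses every integer gridline on the y-axis; no x-intercept at any integer in the box.
Finally, together with the visible shape, these determine p as stated.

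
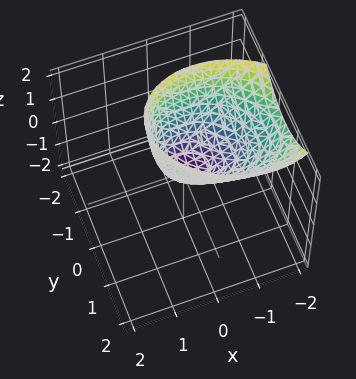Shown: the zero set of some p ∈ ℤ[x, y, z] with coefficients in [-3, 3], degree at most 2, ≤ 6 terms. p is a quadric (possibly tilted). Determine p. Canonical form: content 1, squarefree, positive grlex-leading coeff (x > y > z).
2*x^2 + x*y + 2*x*z + 3*y^2 - 2*z

First, degree: no degree-1 surface has this shape, so deg p = 2.
Then, reading off the gridlines: it crosses the z-axis at the gridline z = 0; it crosses the x-axis at the gridline x = 0; it crosses the y-axis at the gridline y = 0.
Finally, fitting integer coefficients to these (and the overall shape) gives p.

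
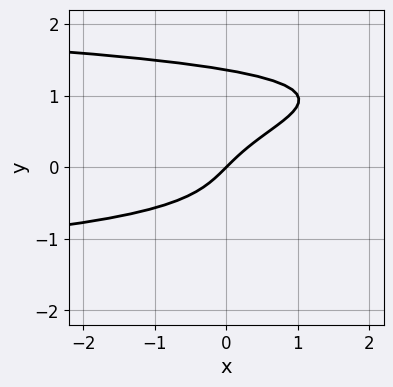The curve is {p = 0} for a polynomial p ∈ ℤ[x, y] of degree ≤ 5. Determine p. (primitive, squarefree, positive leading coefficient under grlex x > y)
3*y^4 - 3*y^3 + 2*x - 2*y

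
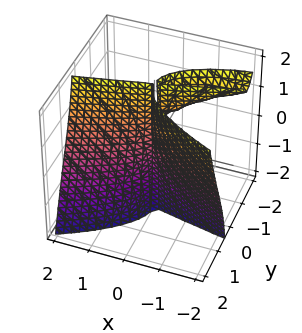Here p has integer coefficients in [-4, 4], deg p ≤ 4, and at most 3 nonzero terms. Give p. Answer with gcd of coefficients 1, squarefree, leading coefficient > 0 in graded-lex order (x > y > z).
2*x*y*z + 3*y^3 - x^2

1. The picture has 3 separate pieces. Treating them together as one polynomial.
2. deg p = 3. A generic line meets the surface in up to 3 points.
3. From the visible intercepts: it crosses the x-axis at the gridline x = 0; it crosses the y-axis at the gridline y = 0; the visible z-axis segment lies entirely on the surface.
4. Fitting integer coefficients to these (and the overall shape) gives p.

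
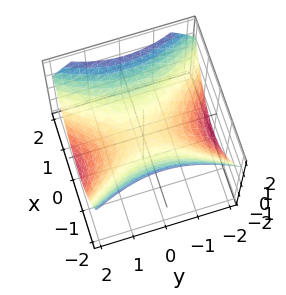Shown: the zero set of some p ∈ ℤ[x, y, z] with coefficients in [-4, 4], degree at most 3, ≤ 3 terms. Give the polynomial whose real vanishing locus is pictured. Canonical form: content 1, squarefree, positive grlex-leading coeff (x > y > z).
2*x^2 - y^2 - 3*z

First, deg p = 2. A hyperbolic paraboloid; a quadric.
Next, symmetries: the x ↦ −x reflection is a symmetry, so x appears only in even powers; it's symmetric under y → −y, forcing even powers of y.
Next, against the integer gridlines: it crosses the y-axis at the gridline y = 0; one z-axis crossing is at z = 0; it crosses the x-axis at the gridline x = 0.
Finally, matching integer coefficients to the picture gives p.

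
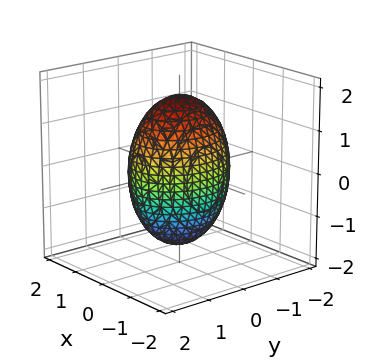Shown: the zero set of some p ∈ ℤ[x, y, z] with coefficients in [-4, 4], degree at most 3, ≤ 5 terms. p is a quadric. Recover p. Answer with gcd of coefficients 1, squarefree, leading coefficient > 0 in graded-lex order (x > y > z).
3*x^2 + 2*y^2 + z^2 - 3

Degree: a closed, bounded, convex surface; a quadric, so deg p = 2.
Symmetries: it's symmetric under y → −y, forcing even powers of y; it's symmetric under x → −x, forcing even powers of x; the z ↦ −z reflection is a symmetry, so z appears only in even powers.
Reading off the gridlines: among the integer gridlines, it crosses the x-axis at x ∈ {-1, 1}.
Matching integer coefficients to the picture gives p.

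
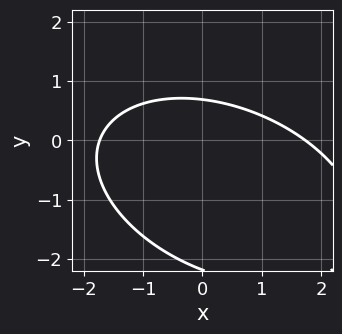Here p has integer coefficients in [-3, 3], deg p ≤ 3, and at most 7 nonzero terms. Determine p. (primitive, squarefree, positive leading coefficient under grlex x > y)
First, deg p = 2. No degree-1 curve has this shape.
Finally, matching integer coefficients to the picture gives p.

x^2 + x*y + 2*y^2 + 3*y - 3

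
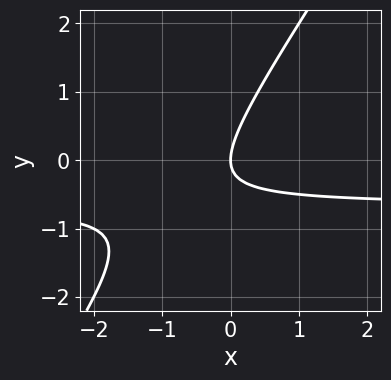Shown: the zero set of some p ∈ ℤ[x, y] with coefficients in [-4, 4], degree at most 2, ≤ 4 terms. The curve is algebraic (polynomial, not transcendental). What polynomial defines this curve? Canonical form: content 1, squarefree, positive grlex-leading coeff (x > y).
3*x*y - 2*y^2 + 2*x

First, deg p = 2. The shape is more complex than any degree-1 curve.
Next, against the integer gridlines: it crosses the y-axis at the gridline y = 0; one x-axis crossing is at x = 0.
Finally, these observations pin down the coefficients.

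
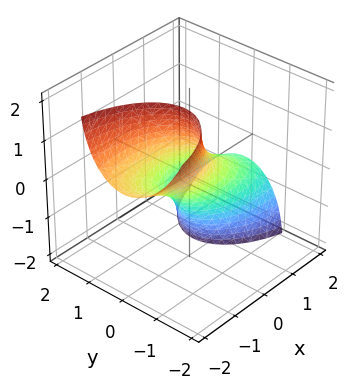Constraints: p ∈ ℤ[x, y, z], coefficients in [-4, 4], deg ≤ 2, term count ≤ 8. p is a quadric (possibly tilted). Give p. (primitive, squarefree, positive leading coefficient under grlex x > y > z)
First, the degree is 2 — the shape is more complex than any degree-1 surface.
Then, against the integer gridlines: the x-axis gridline crossings are at x ∈ {-1, 1}; the z-axis gridline crossings are at z ∈ {-1, 1}.
Finally, matching integer coefficients to the picture gives p.

x^2 + 3*x*z + 3*y^2 + y*z + z^2 - 1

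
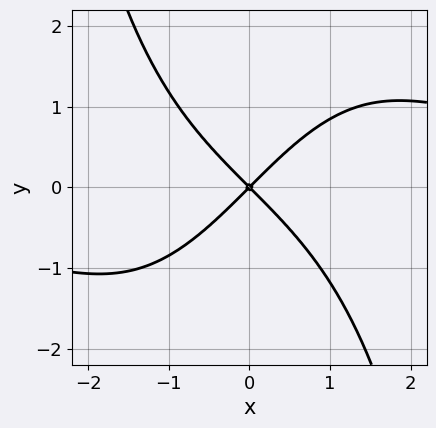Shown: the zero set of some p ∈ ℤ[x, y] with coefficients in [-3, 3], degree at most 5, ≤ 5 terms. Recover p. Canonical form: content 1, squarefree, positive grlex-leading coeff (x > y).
x^3*y - 3*x^2 + 3*y^2

First, the degree is 4 — a generic line meets the curve in up to 4 points.
Then, reading off the gridlines: it crosses the x-axis at the gridline x = 0; it crosses the y-axis at the gridline y = 0.
Finally, matching integer coefficients to the picture gives p.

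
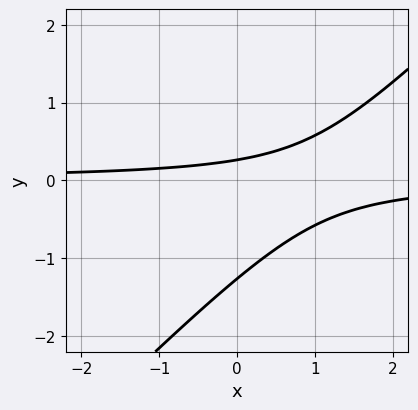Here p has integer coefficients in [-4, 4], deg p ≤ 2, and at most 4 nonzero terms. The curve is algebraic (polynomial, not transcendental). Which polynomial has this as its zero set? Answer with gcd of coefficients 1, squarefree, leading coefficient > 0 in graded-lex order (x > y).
deg p = 2.
Observable constraints: no x-intercept at any integer in the box.
Assembling these constraints gives the stated polynomial.

3*x*y - 3*y^2 - 3*y + 1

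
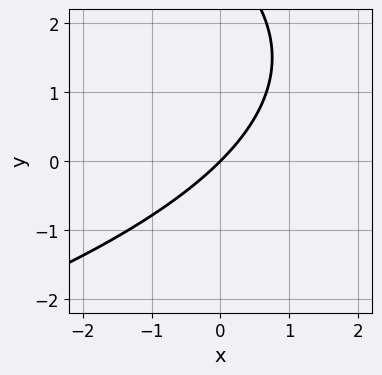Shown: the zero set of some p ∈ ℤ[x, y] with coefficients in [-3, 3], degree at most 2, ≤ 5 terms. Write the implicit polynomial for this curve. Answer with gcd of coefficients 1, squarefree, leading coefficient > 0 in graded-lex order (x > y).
y^2 + 3*x - 3*y

(a) The degree is 2 — the shape is more complex than any degree-1 curve.
(b) Reading off the gridlines: it crosses the x-axis at the gridline x = 0; it crosses the y-axis at the gridline y = 0.
(c) Assembling these constraints gives the stated polynomial.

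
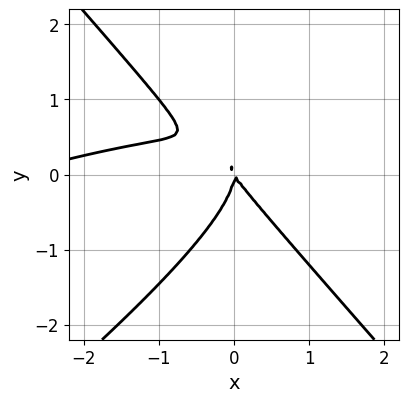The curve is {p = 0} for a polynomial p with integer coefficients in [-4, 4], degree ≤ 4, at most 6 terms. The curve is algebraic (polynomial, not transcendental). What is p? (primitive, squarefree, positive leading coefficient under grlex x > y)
x^3 - 3*x^2*y + 3*y^3 + 3*x^2 + 2*x*y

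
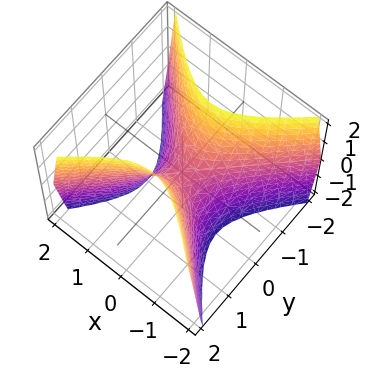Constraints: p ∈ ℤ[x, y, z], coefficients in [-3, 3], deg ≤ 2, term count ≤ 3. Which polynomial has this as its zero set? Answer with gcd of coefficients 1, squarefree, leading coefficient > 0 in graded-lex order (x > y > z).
2*x^2 - 2*y^2 + z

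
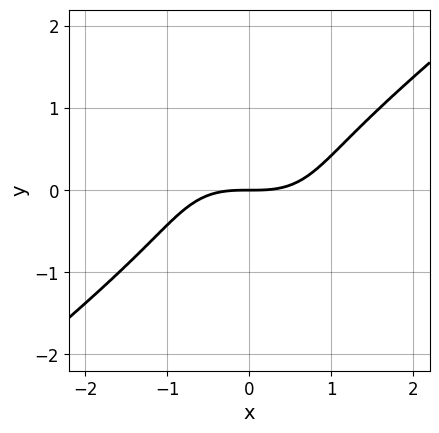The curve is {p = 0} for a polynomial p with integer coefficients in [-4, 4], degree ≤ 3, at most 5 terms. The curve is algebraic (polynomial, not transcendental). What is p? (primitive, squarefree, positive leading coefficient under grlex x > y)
The degree is 3 — a generic line meets the curve in up to 3 points.
Against the integer gridlines: one y-axis crossing is at y = 0; it crosses the x-axis at the gridline x = 0.
Putting this together gives p.

x^3 - 2*y^3 - 2*y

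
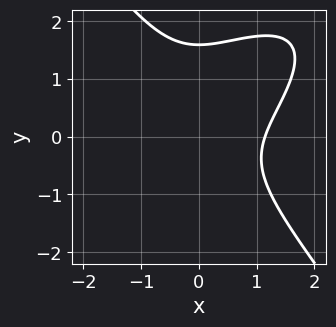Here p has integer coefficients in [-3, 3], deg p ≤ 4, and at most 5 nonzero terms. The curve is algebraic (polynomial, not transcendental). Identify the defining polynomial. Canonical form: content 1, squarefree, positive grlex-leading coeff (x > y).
2*x^3 - 2*x^2*y + 2*y^3 - 2*y^2 - 3

First, the degree is 3 — a generic line meets the curve in up to 3 points.
Finally, matching integer coefficients to the picture gives p.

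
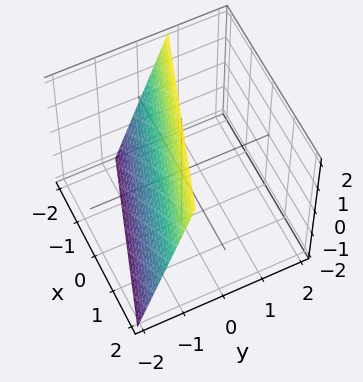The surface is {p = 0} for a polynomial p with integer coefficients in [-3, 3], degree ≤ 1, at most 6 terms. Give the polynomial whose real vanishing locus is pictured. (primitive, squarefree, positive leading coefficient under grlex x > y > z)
x + 3*y - z + 2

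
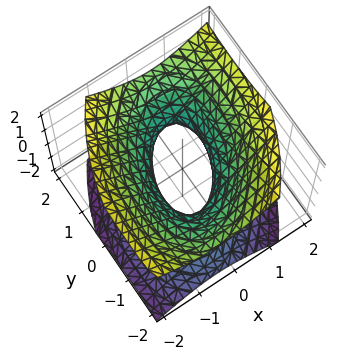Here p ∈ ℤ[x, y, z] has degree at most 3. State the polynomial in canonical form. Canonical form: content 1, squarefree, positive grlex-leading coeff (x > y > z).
(a) The degree is 2 — no degree-1 surface has this shape.
(b) Observable constraints: among the integer gridlines, it crosses the y-axis at y ∈ {-1, 1}; no z-intercept at any integer in the box.
(c) These observations pin down the coefficients.

2*x^2 - x*y + y^2 - 2*z^2 - 1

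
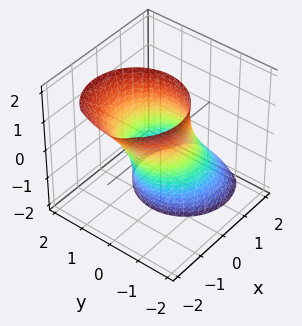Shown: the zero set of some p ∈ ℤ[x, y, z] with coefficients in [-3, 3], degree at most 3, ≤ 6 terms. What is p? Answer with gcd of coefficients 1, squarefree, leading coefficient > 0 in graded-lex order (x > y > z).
deg p = 2. A generic line meets the surface in up to 2 points.
Against the integer gridlines: the x-axis gridline crossings are at x ∈ {-1, 1}; the surface avoids every integer z-axis point in the box.
Assembling these constraints gives the stated polynomial. Check: (0, 1, 0) on the y-axis lies on the surface, and p(0, 1, 0) = 0. ✓

x^2 + x*z + y^2 - 1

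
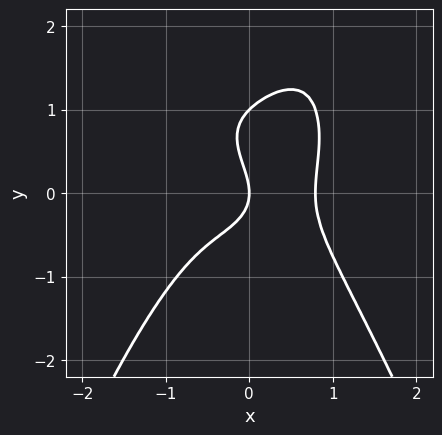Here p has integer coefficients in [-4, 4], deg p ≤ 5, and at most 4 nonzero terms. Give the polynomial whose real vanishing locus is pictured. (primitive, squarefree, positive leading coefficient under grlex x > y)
2*x^4 + y^3 - y^2 - x

Degree: no degree-3 curve has this shape, so deg p = 4.
Observable constraints: among the integer gridlines, it crosses the y-axis at y ∈ {0, 1}; it meets the x-axis at x = 0 (among the integer gridlines).
Matching integer coefficients to the picture gives p.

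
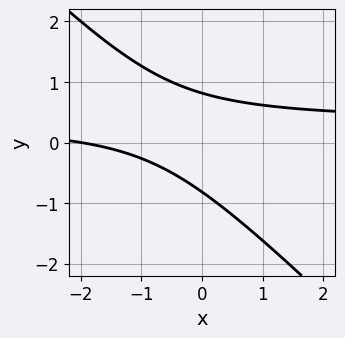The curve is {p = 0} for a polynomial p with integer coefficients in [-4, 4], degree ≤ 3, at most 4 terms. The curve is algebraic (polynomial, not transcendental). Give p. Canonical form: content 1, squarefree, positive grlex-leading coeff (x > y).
3*x*y + 3*y^2 - x - 2

The degree is 2 — a generic line meets the curve in up to 2 points.
Checking where it meets the axes: one x-axis crossing is at x = -2.
Fitting integer coefficients to these (and the overall shape) gives p.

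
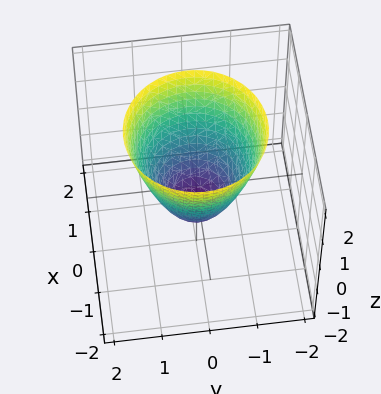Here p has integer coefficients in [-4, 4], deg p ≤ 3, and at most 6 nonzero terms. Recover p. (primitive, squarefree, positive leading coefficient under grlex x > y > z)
(a) Degree: the shape is more complex than any degree-1 surface, so deg p = 2.
(b) Symmetries: the surface is invariant under rotation about z: p = q(x² + y², z).
(c) Observable constraints: one z-axis crossing is at z = -1; a circular section at z = 1 has radius between 1 and 2.
(d) The integer polynomial consistent with all of this is the stated p.

3*x^2 + 3*y^2 - 2*z - 2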